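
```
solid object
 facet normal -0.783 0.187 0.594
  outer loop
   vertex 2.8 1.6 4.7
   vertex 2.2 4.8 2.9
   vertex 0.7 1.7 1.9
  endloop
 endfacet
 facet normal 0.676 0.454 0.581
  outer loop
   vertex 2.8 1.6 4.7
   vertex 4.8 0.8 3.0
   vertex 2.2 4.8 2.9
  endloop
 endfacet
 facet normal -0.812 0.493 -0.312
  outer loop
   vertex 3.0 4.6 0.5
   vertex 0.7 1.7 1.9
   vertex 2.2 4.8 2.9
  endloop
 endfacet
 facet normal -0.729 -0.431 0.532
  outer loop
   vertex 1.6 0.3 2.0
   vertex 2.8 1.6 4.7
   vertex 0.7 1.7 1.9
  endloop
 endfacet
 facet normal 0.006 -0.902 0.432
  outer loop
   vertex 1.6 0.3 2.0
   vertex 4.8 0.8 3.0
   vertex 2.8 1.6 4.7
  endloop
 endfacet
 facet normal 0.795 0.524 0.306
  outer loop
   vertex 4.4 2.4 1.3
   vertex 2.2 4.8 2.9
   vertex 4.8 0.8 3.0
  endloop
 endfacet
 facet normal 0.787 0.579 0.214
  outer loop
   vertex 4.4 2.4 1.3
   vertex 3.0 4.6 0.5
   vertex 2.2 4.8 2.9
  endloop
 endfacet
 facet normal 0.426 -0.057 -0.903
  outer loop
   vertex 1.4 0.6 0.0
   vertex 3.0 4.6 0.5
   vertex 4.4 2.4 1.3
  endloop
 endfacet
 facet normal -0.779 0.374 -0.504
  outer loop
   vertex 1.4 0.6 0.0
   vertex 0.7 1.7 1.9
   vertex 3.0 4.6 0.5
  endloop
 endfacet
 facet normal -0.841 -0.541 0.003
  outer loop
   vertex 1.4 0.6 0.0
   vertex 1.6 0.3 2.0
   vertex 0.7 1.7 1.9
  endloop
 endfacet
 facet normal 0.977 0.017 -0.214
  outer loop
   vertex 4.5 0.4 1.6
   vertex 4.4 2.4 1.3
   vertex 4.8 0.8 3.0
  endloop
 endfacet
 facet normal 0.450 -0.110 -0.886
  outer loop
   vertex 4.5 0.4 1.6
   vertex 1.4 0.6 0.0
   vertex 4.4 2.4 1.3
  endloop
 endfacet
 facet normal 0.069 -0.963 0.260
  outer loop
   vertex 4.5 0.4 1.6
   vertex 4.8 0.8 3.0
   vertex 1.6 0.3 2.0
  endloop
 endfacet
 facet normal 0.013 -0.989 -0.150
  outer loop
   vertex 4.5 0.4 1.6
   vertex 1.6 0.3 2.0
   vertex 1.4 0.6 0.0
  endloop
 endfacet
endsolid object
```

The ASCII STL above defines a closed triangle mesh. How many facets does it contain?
14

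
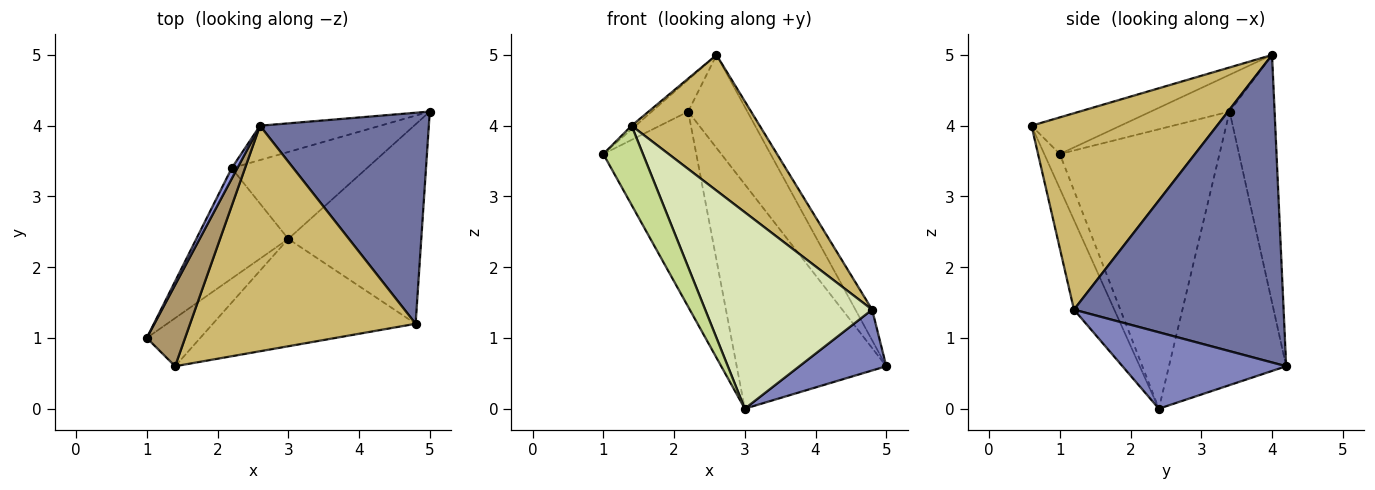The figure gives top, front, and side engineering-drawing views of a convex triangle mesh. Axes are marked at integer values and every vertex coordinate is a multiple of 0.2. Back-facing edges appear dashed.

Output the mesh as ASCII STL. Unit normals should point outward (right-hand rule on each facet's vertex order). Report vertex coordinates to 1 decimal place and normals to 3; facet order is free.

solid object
 facet normal 0.874 0.070 0.480
  outer loop
   vertex 4.8 1.2 1.4
   vertex 5.0 4.2 0.6
   vertex 2.6 4.0 5.0
  endloop
 endfacet
 facet normal 0.482 -0.256 -0.838
  outer loop
   vertex 4.8 1.2 1.4
   vertex 3.0 2.4 0.0
   vertex 5.0 4.2 0.6
  endloop
 endfacet
 facet normal -0.899 0.415 0.138
  outer loop
   vertex 2.2 3.4 4.2
   vertex 1.0 1.0 3.6
   vertex 2.6 4.0 5.0
  endloop
 endfacet
 facet normal -0.831 0.484 -0.274
  outer loop
   vertex 2.2 3.4 4.2
   vertex 3.0 2.4 0.0
   vertex 1.0 1.0 3.6
  endloop
 endfacet
 facet normal -0.581 0.763 -0.282
  outer loop
   vertex 2.2 3.4 4.2
   vertex 2.6 4.0 5.0
   vertex 5.0 4.2 0.6
  endloop
 endfacet
 facet normal -0.590 0.753 -0.292
  outer loop
   vertex 2.2 3.4 4.2
   vertex 5.0 4.2 0.6
   vertex 3.0 2.4 0.0
  endloop
 endfacet
 facet normal -0.318 -0.810 -0.492
  outer loop
   vertex 1.4 0.6 4.0
   vertex 1.0 1.0 3.6
   vertex 3.0 2.4 0.0
  endloop
 endfacet
 facet normal -0.207 -0.858 -0.469
  outer loop
   vertex 1.4 0.6 4.0
   vertex 3.0 2.4 0.0
   vertex 4.8 1.2 1.4
  endloop
 endfacet
 facet normal -0.691 0.031 0.722
  outer loop
   vertex 1.4 0.6 4.0
   vertex 2.6 4.0 5.0
   vertex 1.0 1.0 3.6
  endloop
 endfacet
 facet normal 0.598 -0.413 0.687
  outer loop
   vertex 1.4 0.6 4.0
   vertex 4.8 1.2 1.4
   vertex 2.6 4.0 5.0
  endloop
 endfacet
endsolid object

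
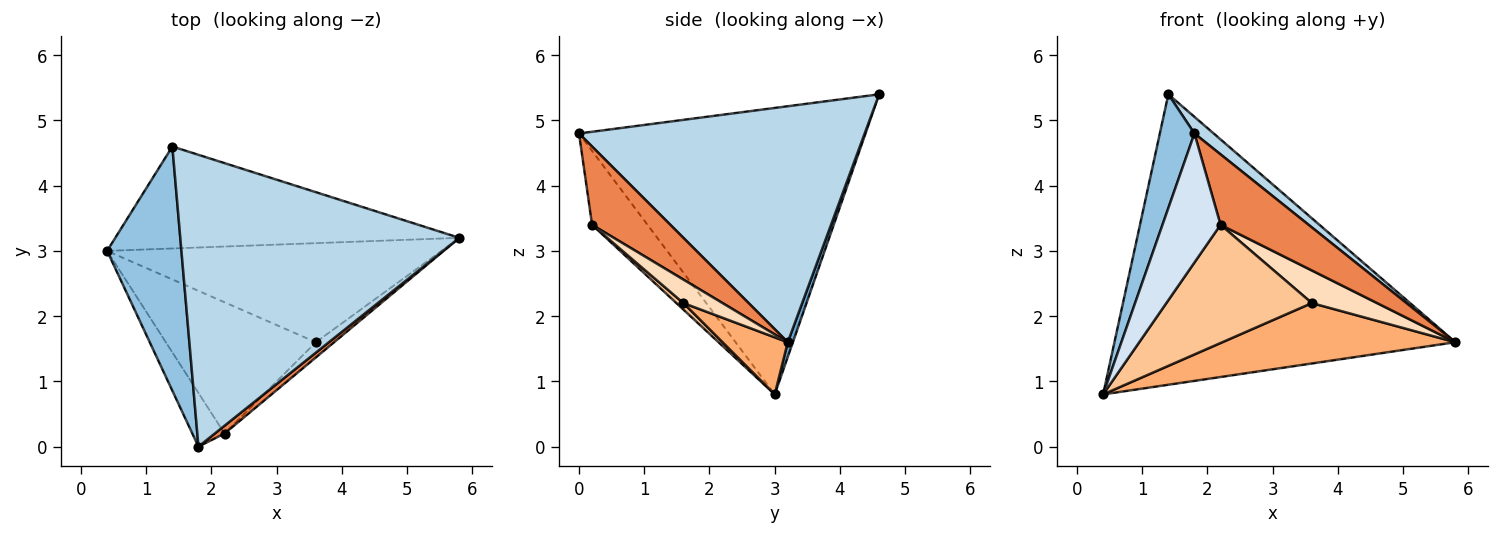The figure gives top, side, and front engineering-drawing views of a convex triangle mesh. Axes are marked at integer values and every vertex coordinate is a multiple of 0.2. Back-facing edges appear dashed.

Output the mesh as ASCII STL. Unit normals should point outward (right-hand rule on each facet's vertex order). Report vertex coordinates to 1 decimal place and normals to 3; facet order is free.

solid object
 facet normal 0.014 0.943 -0.331
  outer loop
   vertex 1.4 4.6 5.4
   vertex 5.8 3.2 1.6
   vertex 0.4 3.0 0.8
  endloop
 endfacet
 facet normal -0.961 -0.116 0.249
  outer loop
   vertex 1.4 4.6 5.4
   vertex 0.4 3.0 0.8
   vertex 1.8 0.0 4.8
  endloop
 endfacet
 facet normal 0.645 -0.043 0.763
  outer loop
   vertex 1.4 4.6 5.4
   vertex 1.8 0.0 4.8
   vertex 5.8 3.2 1.6
  endloop
 endfacet
 facet normal -0.661 -0.693 -0.288
  outer loop
   vertex 2.2 0.2 3.4
   vertex 1.8 0.0 4.8
   vertex 0.4 3.0 0.8
  endloop
 endfacet
 facet normal 0.662 -0.745 0.083
  outer loop
   vertex 2.2 0.2 3.4
   vertex 5.8 3.2 1.6
   vertex 1.8 0.0 4.8
  endloop
 endfacet
 facet normal 0.144 -0.515 -0.845
  outer loop
   vertex 3.6 1.6 2.2
   vertex 0.4 3.0 0.8
   vertex 5.8 3.2 1.6
  endloop
 endfacet
 facet normal 0.032 -0.669 -0.743
  outer loop
   vertex 3.6 1.6 2.2
   vertex 2.2 0.2 3.4
   vertex 0.4 3.0 0.8
  endloop
 endfacet
 facet normal 0.478 -0.796 -0.372
  outer loop
   vertex 3.6 1.6 2.2
   vertex 5.8 3.2 1.6
   vertex 2.2 0.2 3.4
  endloop
 endfacet
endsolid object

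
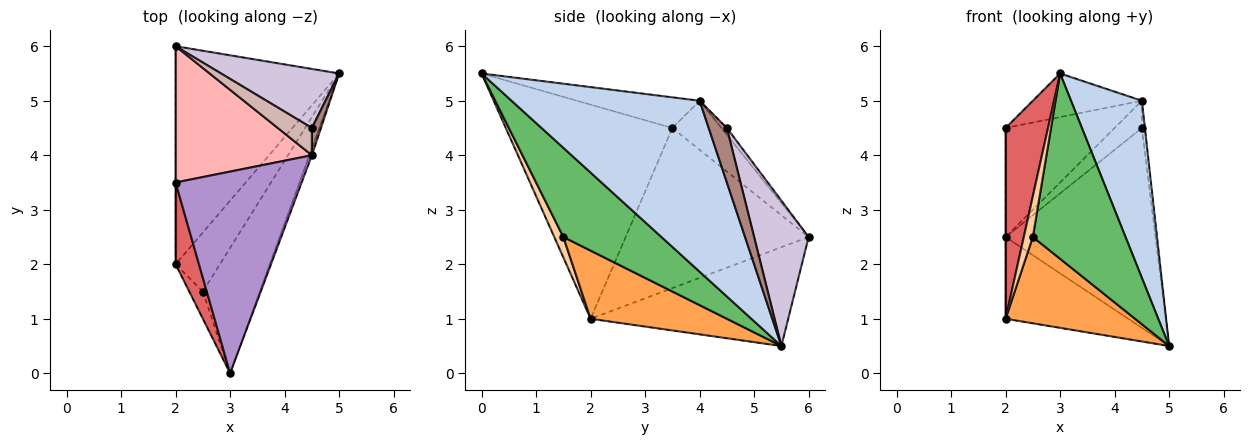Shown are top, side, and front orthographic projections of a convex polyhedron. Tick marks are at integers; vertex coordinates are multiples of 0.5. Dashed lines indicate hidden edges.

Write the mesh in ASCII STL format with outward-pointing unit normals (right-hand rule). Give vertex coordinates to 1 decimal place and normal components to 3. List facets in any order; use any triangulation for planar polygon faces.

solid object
 facet normal -0.492 0.306 -0.815
  outer loop
   vertex 2.0 6.0 2.5
   vertex 5.0 5.5 0.5
   vertex 2.0 2.0 1.0
  endloop
 endfacet
 facet normal 0.936 -0.353 -0.014
  outer loop
   vertex 4.5 4.0 5.0
   vertex 3.0 0.0 5.5
   vertex 5.0 5.5 0.5
  endloop
 endfacet
 facet normal 0.656 -0.623 -0.426
  outer loop
   vertex 2.5 1.5 2.5
   vertex 2.0 2.0 1.0
   vertex 5.0 5.5 0.5
  endloop
 endfacet
 facet normal 0.640 -0.640 -0.426
  outer loop
   vertex 2.5 1.5 2.5
   vertex 3.0 0.0 5.5
   vertex 2.0 2.0 1.0
  endloop
 endfacet
 facet normal 0.659 -0.623 -0.421
  outer loop
   vertex 2.5 1.5 2.5
   vertex 5.0 5.5 0.5
   vertex 3.0 0.0 5.5
  endloop
 endfacet
 facet normal -1.000 0.000 0.000
  outer loop
   vertex 2.0 3.5 4.5
   vertex 2.0 6.0 2.5
   vertex 2.0 2.0 1.0
  endloop
 endfacet
 facet normal -0.964 -0.245 0.105
  outer loop
   vertex 2.0 3.5 4.5
   vertex 2.0 2.0 1.0
   vertex 3.0 0.0 5.5
  endloop
 endfacet
 facet normal -0.271 0.601 0.752
  outer loop
   vertex 2.0 3.5 4.5
   vertex 4.5 4.0 5.0
   vertex 2.0 6.0 2.5
  endloop
 endfacet
 facet normal -0.231 0.206 0.951
  outer loop
   vertex 2.0 3.5 4.5
   vertex 3.0 0.0 5.5
   vertex 4.5 4.0 5.0
  endloop
 endfacet
 facet normal 0.329 0.906 0.268
  outer loop
   vertex 4.5 4.5 4.5
   vertex 5.0 5.5 0.5
   vertex 2.0 6.0 2.5
  endloop
 endfacet
 facet normal 0.973 0.162 0.162
  outer loop
   vertex 4.5 4.5 4.5
   vertex 4.5 4.0 5.0
   vertex 5.0 5.5 0.5
  endloop
 endfacet
 facet normal -0.140 0.700 0.700
  outer loop
   vertex 4.5 4.5 4.5
   vertex 2.0 6.0 2.5
   vertex 4.5 4.0 5.0
  endloop
 endfacet
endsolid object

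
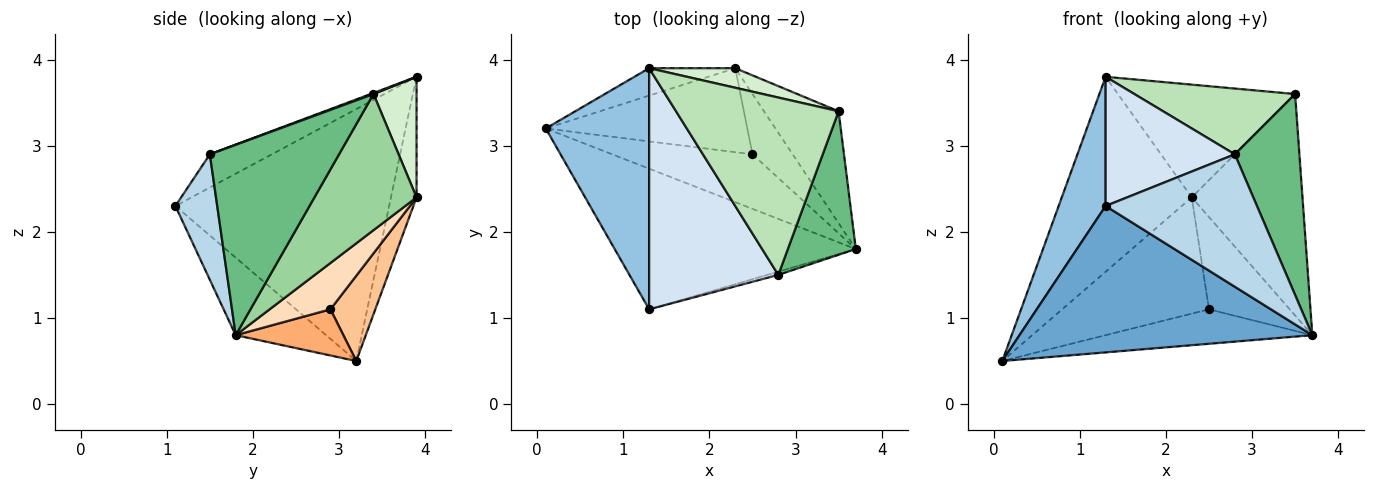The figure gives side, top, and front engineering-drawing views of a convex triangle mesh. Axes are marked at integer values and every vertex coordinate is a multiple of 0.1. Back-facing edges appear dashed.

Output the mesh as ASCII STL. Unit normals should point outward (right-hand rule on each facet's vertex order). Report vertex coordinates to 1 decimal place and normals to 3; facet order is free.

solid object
 facet normal -0.217 -0.704 -0.676
  outer loop
   vertex 1.3 1.1 2.3
   vertex 0.1 3.2 0.5
   vertex 3.7 1.8 0.8
  endloop
 endfacet
 facet normal -0.907 -0.199 0.372
  outer loop
   vertex 1.3 3.9 3.8
   vertex 0.1 3.2 0.5
   vertex 1.3 1.1 2.3
  endloop
 endfacet
 facet normal 0.266 -0.964 -0.024
  outer loop
   vertex 2.8 1.5 2.9
   vertex 1.3 1.1 2.3
   vertex 3.7 1.8 0.8
  endloop
 endfacet
 facet normal -0.221 -0.461 0.860
  outer loop
   vertex 2.8 1.5 2.9
   vertex 1.3 3.9 3.8
   vertex 1.3 1.1 2.3
  endloop
 endfacet
 facet normal -0.191 0.972 -0.137
  outer loop
   vertex 2.3 3.9 2.4
   vertex 0.1 3.2 0.5
   vertex 1.3 3.9 3.8
  endloop
 endfacet
 facet normal 0.268 0.514 -0.815
  outer loop
   vertex 2.5 2.9 1.1
   vertex 3.7 1.8 0.8
   vertex 0.1 3.2 0.5
  endloop
 endfacet
 facet normal 0.240 0.787 -0.568
  outer loop
   vertex 2.5 2.9 1.1
   vertex 0.1 3.2 0.5
   vertex 2.3 3.9 2.4
  endloop
 endfacet
 facet normal 0.533 0.708 -0.463
  outer loop
   vertex 2.5 2.9 1.1
   vertex 2.3 3.9 2.4
   vertex 3.7 1.8 0.8
  endloop
 endfacet
 facet normal 0.852 -0.426 0.304
  outer loop
   vertex 3.5 3.4 3.6
   vertex 2.8 1.5 2.9
   vertex 3.7 1.8 0.8
  endloop
 endfacet
 facet normal 0.635 0.689 -0.348
  outer loop
   vertex 3.5 3.4 3.6
   vertex 3.7 1.8 0.8
   vertex 2.3 3.9 2.4
  endloop
 endfacet
 facet normal 0.006 -0.348 0.938
  outer loop
   vertex 3.5 3.4 3.6
   vertex 1.3 3.9 3.8
   vertex 2.8 1.5 2.9
  endloop
 endfacet
 facet normal 0.233 0.958 0.166
  outer loop
   vertex 3.5 3.4 3.6
   vertex 2.3 3.9 2.4
   vertex 1.3 3.9 3.8
  endloop
 endfacet
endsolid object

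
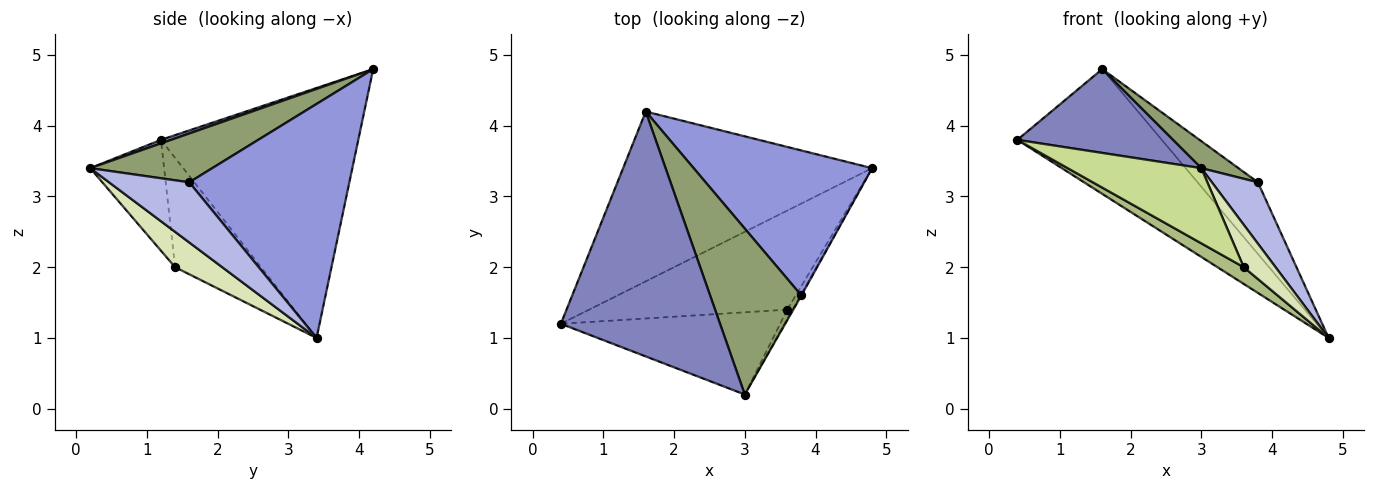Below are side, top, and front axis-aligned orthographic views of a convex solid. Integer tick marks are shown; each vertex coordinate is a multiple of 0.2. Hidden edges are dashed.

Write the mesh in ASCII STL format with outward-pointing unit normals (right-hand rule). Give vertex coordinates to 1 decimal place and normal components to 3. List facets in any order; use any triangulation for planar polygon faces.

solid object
 facet normal -0.629 0.460 -0.627
  outer loop
   vertex 1.6 4.2 4.8
   vertex 4.8 3.4 1.0
   vertex 0.4 1.2 3.8
  endloop
 endfacet
 facet normal 0.021 -0.324 0.946
  outer loop
   vertex 3.0 0.2 3.4
   vertex 1.6 4.2 4.8
   vertex 0.4 1.2 3.8
  endloop
 endfacet
 facet normal 0.762 0.287 0.581
  outer loop
   vertex 3.8 1.6 3.2
   vertex 4.8 3.4 1.0
   vertex 1.6 4.2 4.8
  endloop
 endfacet
 facet normal 0.867 -0.497 -0.013
  outer loop
   vertex 3.8 1.6 3.2
   vertex 3.0 0.2 3.4
   vertex 4.8 3.4 1.0
  endloop
 endfacet
 facet normal 0.467 -0.142 0.873
  outer loop
   vertex 3.8 1.6 3.2
   vertex 1.6 4.2 4.8
   vertex 3.0 0.2 3.4
  endloop
 endfacet
 facet normal -0.478 -0.146 -0.866
  outer loop
   vertex 3.6 1.4 2.0
   vertex 0.4 1.2 3.8
   vertex 4.8 3.4 1.0
  endloop
 endfacet
 facet normal -0.350 -0.632 -0.692
  outer loop
   vertex 3.6 1.4 2.0
   vertex 3.0 0.2 3.4
   vertex 0.4 1.2 3.8
  endloop
 endfacet
 facet normal 0.823 -0.555 -0.123
  outer loop
   vertex 3.6 1.4 2.0
   vertex 4.8 3.4 1.0
   vertex 3.0 0.2 3.4
  endloop
 endfacet
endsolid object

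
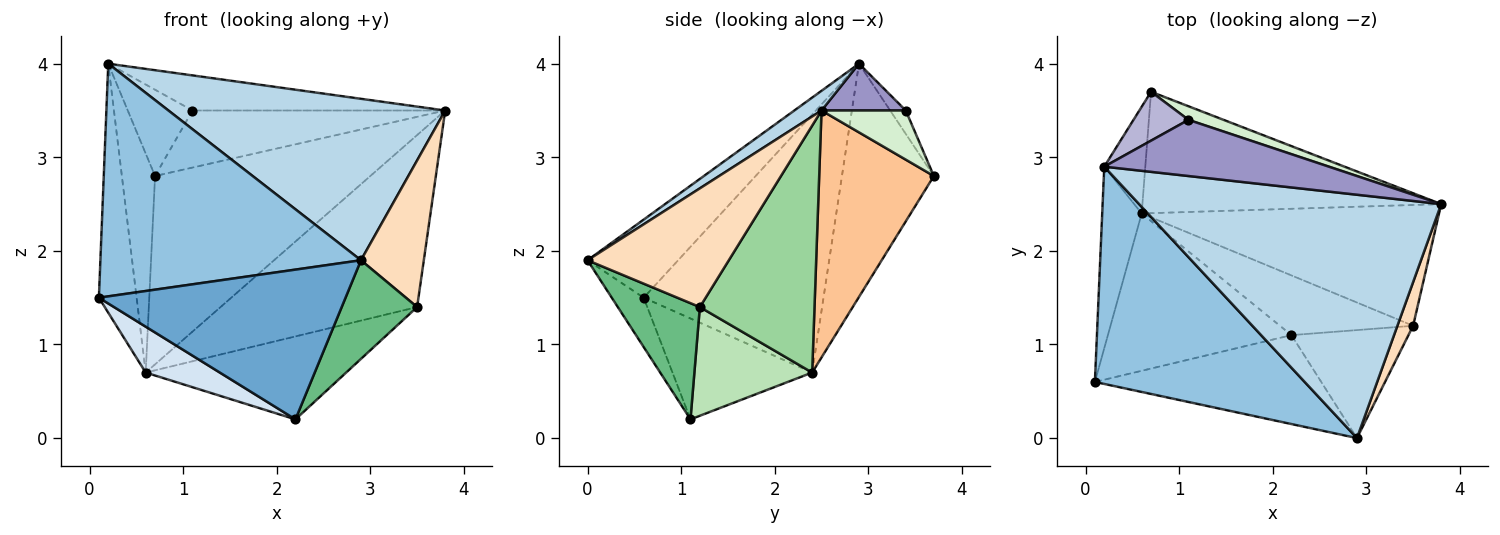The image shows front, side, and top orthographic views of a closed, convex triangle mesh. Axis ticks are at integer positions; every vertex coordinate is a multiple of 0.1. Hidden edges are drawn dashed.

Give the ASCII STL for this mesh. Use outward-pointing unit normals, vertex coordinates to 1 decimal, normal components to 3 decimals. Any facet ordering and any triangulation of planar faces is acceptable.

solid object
 facet normal -0.111 -0.855 -0.507
  outer loop
   vertex 2.9 0.0 1.9
   vertex 0.1 0.6 1.5
   vertex 2.2 1.1 0.2
  endloop
 endfacet
 facet normal -0.246 -0.708 0.662
  outer loop
   vertex 0.2 2.9 4.0
   vertex 0.1 0.6 1.5
   vertex 2.9 0.0 1.9
  endloop
 endfacet
 facet normal 0.054 -0.552 0.832
  outer loop
   vertex 0.2 2.9 4.0
   vertex 2.9 0.0 1.9
   vertex 3.8 2.5 3.5
  endloop
 endfacet
 facet normal -0.467 -0.248 -0.849
  outer loop
   vertex 0.6 2.4 0.7
   vertex 2.2 1.1 0.2
   vertex 0.1 0.6 1.5
  endloop
 endfacet
 facet normal -0.968 0.203 -0.148
  outer loop
   vertex 0.6 2.4 0.7
   vertex 0.1 0.6 1.5
   vertex 0.2 2.9 4.0
  endloop
 endfacet
 facet normal -0.928 0.335 -0.163
  outer loop
   vertex 0.6 2.4 0.7
   vertex 0.2 2.9 4.0
   vertex 0.7 3.7 2.8
  endloop
 endfacet
 facet normal 0.409 0.767 -0.494
  outer loop
   vertex 0.6 2.4 0.7
   vertex 0.7 3.7 2.8
   vertex 3.8 2.5 3.5
  endloop
 endfacet
 facet normal 0.907 -0.403 0.120
  outer loop
   vertex 3.5 1.2 1.4
   vertex 3.8 2.5 3.5
   vertex 2.9 0.0 1.9
  endloop
 endfacet
 facet normal 0.591 -0.544 -0.595
  outer loop
   vertex 3.5 1.2 1.4
   vertex 2.9 0.0 1.9
   vertex 2.2 1.1 0.2
  endloop
 endfacet
 facet normal 0.431 0.738 -0.519
  outer loop
   vertex 3.5 1.2 1.4
   vertex 0.6 2.4 0.7
   vertex 3.8 2.5 3.5
  endloop
 endfacet
 facet normal 0.430 0.733 -0.527
  outer loop
   vertex 3.5 1.2 1.4
   vertex 2.2 1.1 0.2
   vertex 0.6 2.4 0.7
  endloop
 endfacet
 facet normal 0.308 0.925 0.220
  outer loop
   vertex 1.1 3.4 3.5
   vertex 3.8 2.5 3.5
   vertex 0.7 3.7 2.8
  endloop
 endfacet
 facet normal 0.174 0.522 0.835
  outer loop
   vertex 1.1 3.4 3.5
   vertex 0.2 2.9 4.0
   vertex 3.8 2.5 3.5
  endloop
 endfacet
 facet normal -0.205 0.852 0.482
  outer loop
   vertex 1.1 3.4 3.5
   vertex 0.7 3.7 2.8
   vertex 0.2 2.9 4.0
  endloop
 endfacet
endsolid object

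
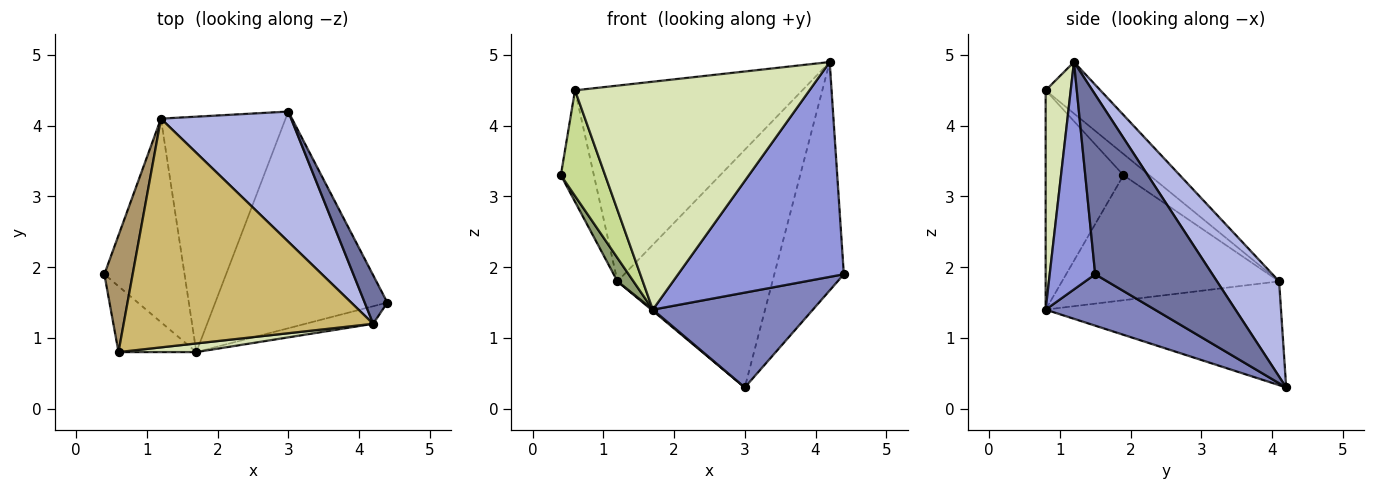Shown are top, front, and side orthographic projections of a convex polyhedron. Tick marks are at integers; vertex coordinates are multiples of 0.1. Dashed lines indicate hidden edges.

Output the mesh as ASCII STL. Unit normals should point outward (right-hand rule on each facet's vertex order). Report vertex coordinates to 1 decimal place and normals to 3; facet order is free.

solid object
 facet normal 0.855 0.507 0.108
  outer loop
   vertex 4.2 1.2 4.9
   vertex 4.4 1.5 1.9
   vertex 3.0 4.2 0.3
  endloop
 endfacet
 facet normal 0.264 -0.387 -0.884
  outer loop
   vertex 1.7 0.8 1.4
   vertex 3.0 4.2 0.3
   vertex 4.4 1.5 1.9
  endloop
 endfacet
 facet normal 0.264 -0.961 -0.079
  outer loop
   vertex 1.7 0.8 1.4
   vertex 4.4 1.5 1.9
   vertex 4.2 1.2 4.9
  endloop
 endfacet
 facet normal 0.332 0.827 0.453
  outer loop
   vertex 1.2 4.1 1.8
   vertex 4.2 1.2 4.9
   vertex 3.0 4.2 0.3
  endloop
 endfacet
 facet normal -0.840 -0.062 -0.539
  outer loop
   vertex 1.2 4.1 1.8
   vertex 1.7 0.8 1.4
   vertex 0.4 1.9 3.3
  endloop
 endfacet
 facet normal -0.640 -0.004 -0.768
  outer loop
   vertex 1.2 4.1 1.8
   vertex 3.0 4.2 0.3
   vertex 1.7 0.8 1.4
  endloop
 endfacet
 facet normal -0.831 -0.473 -0.295
  outer loop
   vertex 0.6 0.8 4.5
   vertex 0.4 1.9 3.3
   vertex 1.7 0.8 1.4
  endloop
 endfacet
 facet normal 0.106 -0.994 0.038
  outer loop
   vertex 0.6 0.8 4.5
   vertex 1.7 0.8 1.4
   vertex 4.2 1.2 4.9
  endloop
 endfacet
 facet normal -0.477 0.607 0.636
  outer loop
   vertex 0.6 0.8 4.5
   vertex 1.2 4.1 1.8
   vertex 0.4 1.9 3.3
  endloop
 endfacet
 facet normal -0.155 0.642 0.751
  outer loop
   vertex 0.6 0.8 4.5
   vertex 4.2 1.2 4.9
   vertex 1.2 4.1 1.8
  endloop
 endfacet
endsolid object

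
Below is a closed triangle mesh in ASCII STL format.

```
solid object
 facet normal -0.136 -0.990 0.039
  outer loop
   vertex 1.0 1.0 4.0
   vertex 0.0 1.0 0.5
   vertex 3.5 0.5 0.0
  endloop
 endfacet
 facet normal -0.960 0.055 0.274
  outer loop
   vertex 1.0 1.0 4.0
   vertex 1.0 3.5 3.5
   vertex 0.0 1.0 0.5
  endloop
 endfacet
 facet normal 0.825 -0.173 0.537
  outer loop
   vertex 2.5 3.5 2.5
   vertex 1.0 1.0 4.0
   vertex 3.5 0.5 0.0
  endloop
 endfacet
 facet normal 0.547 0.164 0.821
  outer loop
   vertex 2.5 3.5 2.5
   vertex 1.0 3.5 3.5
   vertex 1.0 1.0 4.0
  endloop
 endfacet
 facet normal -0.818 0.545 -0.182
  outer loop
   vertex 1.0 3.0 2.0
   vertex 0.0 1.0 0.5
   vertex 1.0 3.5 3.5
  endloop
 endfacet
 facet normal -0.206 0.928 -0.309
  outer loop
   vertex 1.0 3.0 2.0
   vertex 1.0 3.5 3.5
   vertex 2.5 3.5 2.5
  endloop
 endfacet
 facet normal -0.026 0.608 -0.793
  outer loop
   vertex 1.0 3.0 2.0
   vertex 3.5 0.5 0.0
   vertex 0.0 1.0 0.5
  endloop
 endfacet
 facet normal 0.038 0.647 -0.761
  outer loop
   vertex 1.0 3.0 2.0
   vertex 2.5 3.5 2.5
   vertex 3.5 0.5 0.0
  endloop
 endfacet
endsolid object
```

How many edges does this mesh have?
12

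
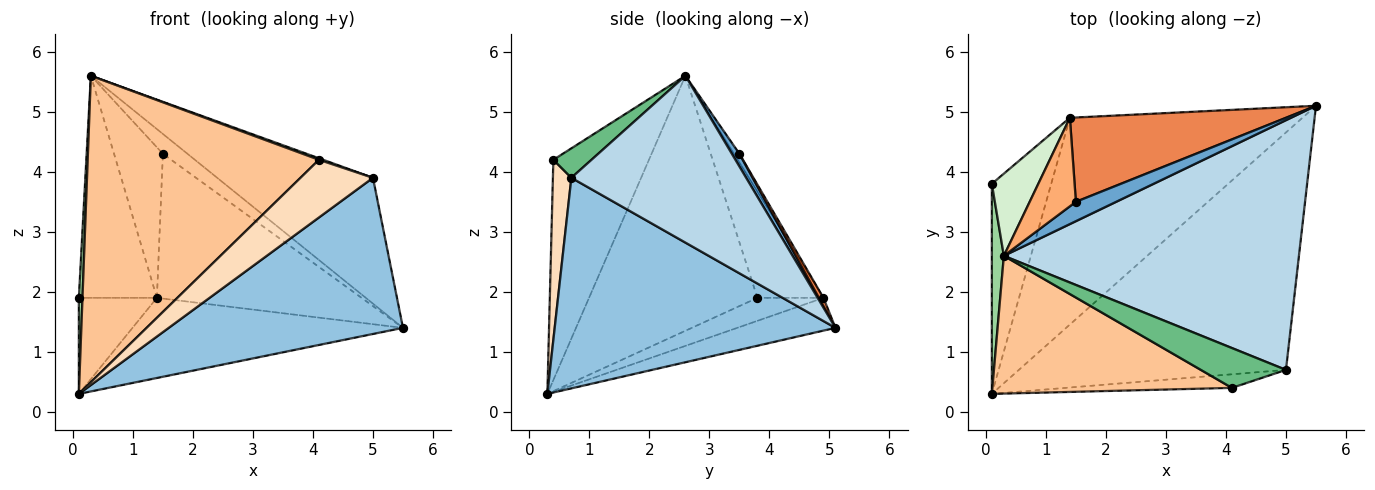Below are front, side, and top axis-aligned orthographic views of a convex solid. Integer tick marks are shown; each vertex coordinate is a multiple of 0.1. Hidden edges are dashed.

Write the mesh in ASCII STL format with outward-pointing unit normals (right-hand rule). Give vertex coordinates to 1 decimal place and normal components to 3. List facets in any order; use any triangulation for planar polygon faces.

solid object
 facet normal 0.215 0.699 0.682
  outer loop
   vertex 1.5 3.5 4.3
   vertex 0.3 2.6 5.6
   vertex 5.5 5.1 1.4
  endloop
 endfacet
 facet normal 0.550 -0.459 -0.698
  outer loop
   vertex 5.0 0.7 3.9
   vertex 0.1 0.3 0.3
   vertex 5.5 5.1 1.4
  endloop
 endfacet
 facet normal 0.451 0.402 0.797
  outer loop
   vertex 5.0 0.7 3.9
   vertex 5.5 5.1 1.4
   vertex 0.3 2.6 5.6
  endloop
 endfacet
 facet normal -0.130 0.358 -0.924
  outer loop
   vertex 1.4 4.9 1.9
   vertex 5.5 5.1 1.4
   vertex 0.1 0.3 0.3
  endloop
 endfacet
 facet normal 0.019 0.864 0.503
  outer loop
   vertex 1.4 4.9 1.9
   vertex 1.5 3.5 4.3
   vertex 5.5 5.1 1.4
  endloop
 endfacet
 facet normal -0.097 0.858 0.505
  outer loop
   vertex 1.4 4.9 1.9
   vertex 0.3 2.6 5.6
   vertex 1.5 3.5 4.3
  endloop
 endfacet
 facet normal -0.353 -0.853 0.384
  outer loop
   vertex 4.1 0.4 4.2
   vertex 0.3 2.6 5.6
   vertex 0.1 0.3 0.3
  endloop
 endfacet
 facet normal 0.241 -0.945 -0.223
  outer loop
   vertex 4.1 0.4 4.2
   vertex 0.1 0.3 0.3
   vertex 5.0 0.7 3.9
  endloop
 endfacet
 facet normal 0.327 -0.036 0.944
  outer loop
   vertex 4.1 0.4 4.2
   vertex 5.0 0.7 3.9
   vertex 0.3 2.6 5.6
  endloop
 endfacet
 facet normal -0.999 -0.021 0.047
  outer loop
   vertex 0.1 3.8 1.9
   vertex 0.1 0.3 0.3
   vertex 0.3 2.6 5.6
  endloop
 endfacet
 facet normal -0.332 0.392 -0.858
  outer loop
   vertex 0.1 3.8 1.9
   vertex 1.4 4.9 1.9
   vertex 0.1 0.3 0.3
  endloop
 endfacet
 facet normal -0.622 0.735 0.272
  outer loop
   vertex 0.1 3.8 1.9
   vertex 0.3 2.6 5.6
   vertex 1.4 4.9 1.9
  endloop
 endfacet
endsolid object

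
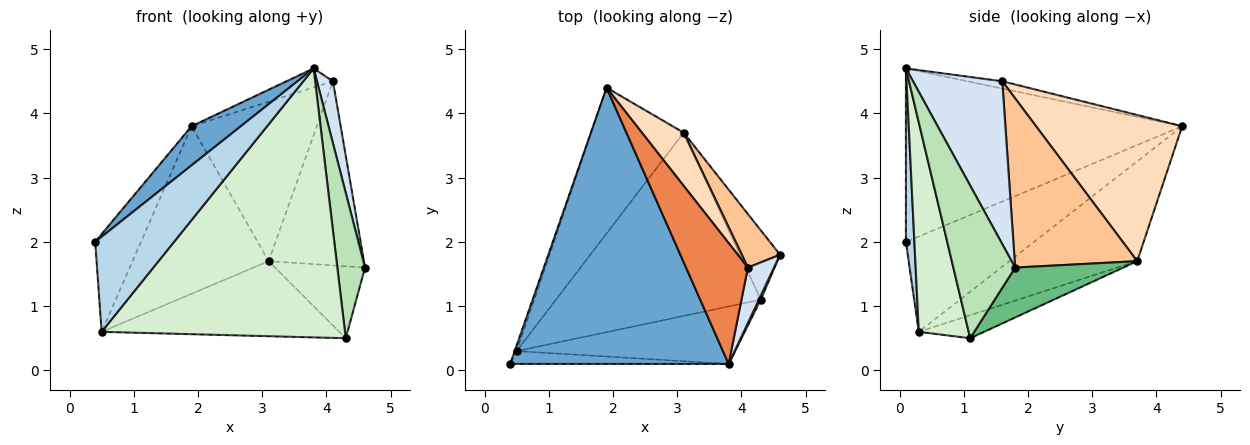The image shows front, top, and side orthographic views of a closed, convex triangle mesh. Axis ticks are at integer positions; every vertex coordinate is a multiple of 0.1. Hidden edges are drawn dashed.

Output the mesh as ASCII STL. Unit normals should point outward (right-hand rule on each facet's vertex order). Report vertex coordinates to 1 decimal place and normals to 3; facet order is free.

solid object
 facet normal -0.618 -0.110 0.778
  outer loop
   vertex 3.8 0.1 4.7
   vertex 1.9 4.4 3.8
   vertex 0.4 0.1 2.0
  endloop
 endfacet
 facet normal -0.942 0.336 -0.019
  outer loop
   vertex 0.5 0.3 0.6
   vertex 0.4 0.1 2.0
   vertex 1.9 4.4 3.8
  endloop
 endfacet
 facet normal 0.106 -0.985 -0.133
  outer loop
   vertex 0.5 0.3 0.6
   vertex 3.8 0.1 4.7
   vertex 0.4 0.1 2.0
  endloop
 endfacet
 facet normal 0.972 -0.174 0.156
  outer loop
   vertex 4.1 1.6 4.5
   vertex 3.8 0.1 4.7
   vertex 4.6 1.8 1.6
  endloop
 endfacet
 facet normal -0.116 0.154 0.981
  outer loop
   vertex 4.1 1.6 4.5
   vertex 1.9 4.4 3.8
   vertex 3.8 0.1 4.7
  endloop
 endfacet
 facet normal -0.578 0.615 -0.536
  outer loop
   vertex 3.1 3.7 1.7
   vertex 0.5 0.3 0.6
   vertex 1.9 4.4 3.8
  endloop
 endfacet
 facet normal 0.777 0.604 0.176
  outer loop
   vertex 3.1 3.7 1.7
   vertex 4.1 1.6 4.5
   vertex 4.6 1.8 1.6
  endloop
 endfacet
 facet normal 0.742 0.636 0.212
  outer loop
   vertex 3.1 3.7 1.7
   vertex 1.9 4.4 3.8
   vertex 4.1 1.6 4.5
  endloop
 endfacet
 facet normal 0.654 0.544 -0.525
  outer loop
   vertex 4.3 1.1 0.5
   vertex 3.1 3.7 1.7
   vertex 4.6 1.8 1.6
  endloop
 endfacet
 facet normal -0.104 0.377 -0.920
  outer loop
   vertex 4.3 1.1 0.5
   vertex 0.5 0.3 0.6
   vertex 3.1 3.7 1.7
  endloop
 endfacet
 facet normal 0.913 -0.409 0.011
  outer loop
   vertex 4.3 1.1 0.5
   vertex 4.6 1.8 1.6
   vertex 3.8 0.1 4.7
  endloop
 endfacet
 facet normal 0.196 -0.959 -0.205
  outer loop
   vertex 4.3 1.1 0.5
   vertex 3.8 0.1 4.7
   vertex 0.5 0.3 0.6
  endloop
 endfacet
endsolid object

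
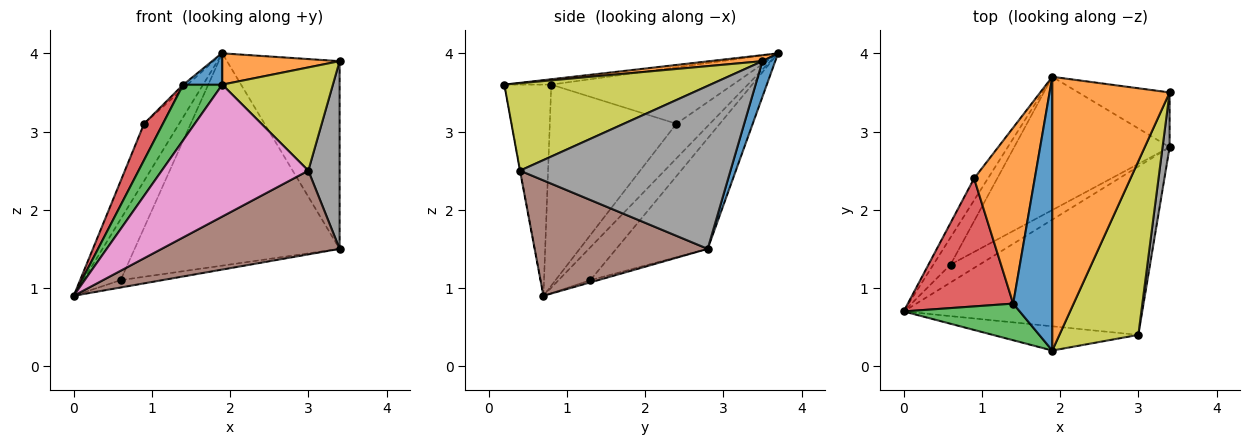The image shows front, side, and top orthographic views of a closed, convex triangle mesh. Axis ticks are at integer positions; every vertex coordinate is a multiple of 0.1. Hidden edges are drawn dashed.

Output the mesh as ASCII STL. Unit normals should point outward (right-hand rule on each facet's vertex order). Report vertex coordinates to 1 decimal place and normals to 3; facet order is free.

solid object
 facet normal 0.109 0.954 -0.278
  outer loop
   vertex 3.4 3.5 3.9
   vertex 3.4 2.8 1.5
   vertex 1.9 3.7 4.0
  endloop
 endfacet
 facet normal 0.051 -0.113 0.992
  outer loop
   vertex 3.4 3.5 3.9
   vertex 1.9 3.7 4.0
   vertex 1.9 0.2 3.6
  endloop
 endfacet
 facet normal -0.071 0.379 -0.923
  outer loop
   vertex 0.6 1.3 1.1
   vertex 3.4 2.8 1.5
   vertex 0.0 0.7 0.9
  endloop
 endfacet
 facet normal -0.614 0.721 -0.322
  outer loop
   vertex 0.6 1.3 1.1
   vertex 0.0 0.7 0.9
   vertex 1.9 3.7 4.0
  endloop
 endfacet
 facet normal -0.353 0.792 -0.497
  outer loop
   vertex 0.6 1.3 1.1
   vertex 1.9 3.7 4.0
   vertex 3.4 2.8 1.5
  endloop
 endfacet
 facet normal 0.397 -0.409 -0.822
  outer loop
   vertex 3.0 0.4 2.5
   vertex 0.0 0.7 0.9
   vertex 3.4 2.8 1.5
  endloop
 endfacet
 facet normal -0.002 -0.984 -0.181
  outer loop
   vertex 3.0 0.4 2.5
   vertex 1.9 0.2 3.6
   vertex 0.0 0.7 0.9
  endloop
 endfacet
 facet normal 0.988 -0.147 0.043
  outer loop
   vertex 3.0 0.4 2.5
   vertex 3.4 2.8 1.5
   vertex 3.4 3.5 3.9
  endloop
 endfacet
 facet normal 0.690 -0.370 0.622
  outer loop
   vertex 3.0 0.4 2.5
   vertex 3.4 3.5 3.9
   vertex 1.9 0.2 3.6
  endloop
 endfacet
 facet normal -0.667 0.697 -0.266
  outer loop
   vertex 0.9 2.4 3.1
   vertex 1.9 3.7 4.0
   vertex 0.0 0.7 0.9
  endloop
 endfacet
 facet normal -0.135 -0.113 0.984
  outer loop
   vertex 1.4 0.8 3.6
   vertex 1.9 0.2 3.6
   vertex 1.9 3.7 4.0
  endloop
 endfacet
 facet normal -0.680 0.016 0.733
  outer loop
   vertex 1.4 0.8 3.6
   vertex 1.9 3.7 4.0
   vertex 0.9 2.4 3.1
  endloop
 endfacet
 facet normal -0.708 -0.590 0.389
  outer loop
   vertex 1.4 0.8 3.6
   vertex 0.0 0.7 0.9
   vertex 1.9 0.2 3.6
  endloop
 endfacet
 facet normal -0.878 -0.131 0.460
  outer loop
   vertex 1.4 0.8 3.6
   vertex 0.9 2.4 3.1
   vertex 0.0 0.7 0.9
  endloop
 endfacet
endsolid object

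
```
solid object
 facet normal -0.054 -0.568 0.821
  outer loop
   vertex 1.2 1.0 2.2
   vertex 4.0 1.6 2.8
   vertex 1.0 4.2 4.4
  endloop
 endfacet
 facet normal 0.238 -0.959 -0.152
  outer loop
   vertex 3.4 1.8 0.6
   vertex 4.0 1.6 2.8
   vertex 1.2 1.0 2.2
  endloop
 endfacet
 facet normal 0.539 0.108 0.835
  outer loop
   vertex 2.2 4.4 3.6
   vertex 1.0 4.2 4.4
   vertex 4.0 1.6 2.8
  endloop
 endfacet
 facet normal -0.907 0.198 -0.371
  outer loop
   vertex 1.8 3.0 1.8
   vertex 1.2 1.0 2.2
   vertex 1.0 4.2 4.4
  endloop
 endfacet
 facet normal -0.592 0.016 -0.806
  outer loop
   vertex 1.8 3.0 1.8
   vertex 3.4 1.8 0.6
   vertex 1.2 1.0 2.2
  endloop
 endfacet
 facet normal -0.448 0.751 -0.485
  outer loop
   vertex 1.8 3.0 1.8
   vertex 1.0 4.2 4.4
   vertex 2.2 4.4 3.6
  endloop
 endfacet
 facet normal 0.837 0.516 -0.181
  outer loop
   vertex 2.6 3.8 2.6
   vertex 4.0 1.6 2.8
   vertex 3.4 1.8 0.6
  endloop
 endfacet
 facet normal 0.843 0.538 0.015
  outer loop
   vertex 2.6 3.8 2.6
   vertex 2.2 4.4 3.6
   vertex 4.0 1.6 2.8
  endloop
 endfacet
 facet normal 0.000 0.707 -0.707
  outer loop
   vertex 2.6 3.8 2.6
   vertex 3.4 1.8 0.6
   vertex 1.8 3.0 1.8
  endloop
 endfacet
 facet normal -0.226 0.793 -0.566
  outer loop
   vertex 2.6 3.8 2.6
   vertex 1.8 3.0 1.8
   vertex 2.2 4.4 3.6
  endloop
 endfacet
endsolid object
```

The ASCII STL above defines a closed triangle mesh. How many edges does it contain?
15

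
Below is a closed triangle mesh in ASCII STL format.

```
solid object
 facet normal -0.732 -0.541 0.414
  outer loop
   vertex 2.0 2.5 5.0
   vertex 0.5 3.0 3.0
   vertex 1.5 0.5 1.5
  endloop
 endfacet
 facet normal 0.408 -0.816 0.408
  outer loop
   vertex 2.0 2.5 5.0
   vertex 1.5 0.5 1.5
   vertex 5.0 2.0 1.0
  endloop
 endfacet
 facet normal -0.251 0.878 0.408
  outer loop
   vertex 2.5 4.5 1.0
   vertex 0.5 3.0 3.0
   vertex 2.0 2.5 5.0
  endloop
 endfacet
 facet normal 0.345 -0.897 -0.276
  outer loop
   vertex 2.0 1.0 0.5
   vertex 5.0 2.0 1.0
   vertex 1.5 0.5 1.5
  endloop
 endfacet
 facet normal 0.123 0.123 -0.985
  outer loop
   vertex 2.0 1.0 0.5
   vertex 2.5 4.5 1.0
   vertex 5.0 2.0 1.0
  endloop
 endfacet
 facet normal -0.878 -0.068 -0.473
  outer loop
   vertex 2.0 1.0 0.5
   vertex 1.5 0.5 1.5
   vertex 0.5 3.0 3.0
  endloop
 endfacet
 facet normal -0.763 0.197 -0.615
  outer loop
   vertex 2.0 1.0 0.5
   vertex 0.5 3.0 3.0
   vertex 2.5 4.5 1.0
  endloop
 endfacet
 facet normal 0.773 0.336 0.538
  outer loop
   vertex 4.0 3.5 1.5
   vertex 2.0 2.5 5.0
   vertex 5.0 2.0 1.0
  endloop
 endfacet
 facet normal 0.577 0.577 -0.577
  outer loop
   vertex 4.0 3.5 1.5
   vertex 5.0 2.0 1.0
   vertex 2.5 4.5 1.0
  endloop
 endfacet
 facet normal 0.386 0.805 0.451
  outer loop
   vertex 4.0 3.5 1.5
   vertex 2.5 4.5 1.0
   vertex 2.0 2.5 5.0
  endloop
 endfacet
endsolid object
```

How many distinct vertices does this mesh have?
7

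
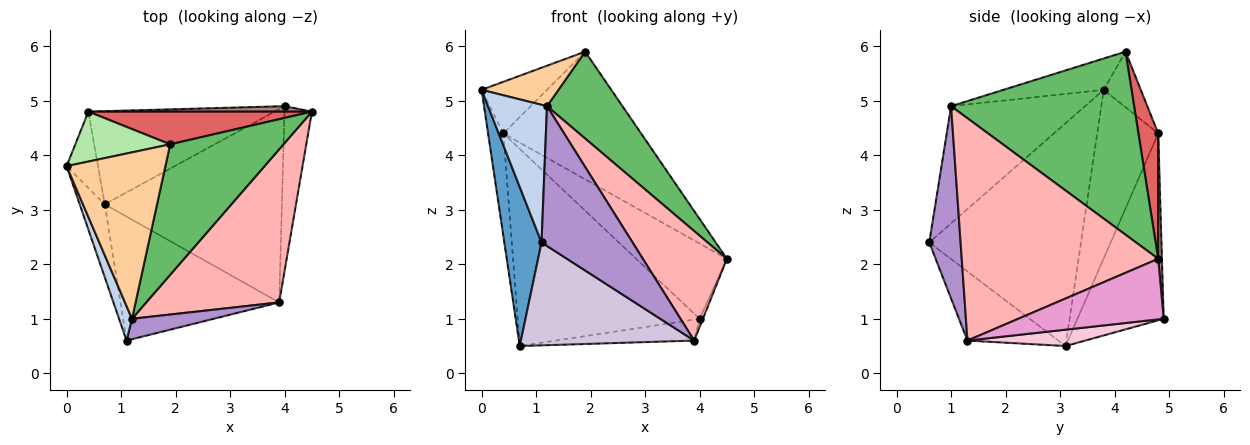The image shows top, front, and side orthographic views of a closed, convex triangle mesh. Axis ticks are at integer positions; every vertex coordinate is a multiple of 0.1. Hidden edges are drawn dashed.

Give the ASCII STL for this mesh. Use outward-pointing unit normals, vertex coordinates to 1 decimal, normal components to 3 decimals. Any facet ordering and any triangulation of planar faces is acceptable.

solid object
 facet normal -0.965 -0.237 -0.109
  outer loop
   vertex 0.7 3.1 0.5
   vertex 1.1 0.6 2.4
   vertex 0.0 3.8 5.2
  endloop
 endfacet
 facet normal -0.911 -0.401 0.101
  outer loop
   vertex 1.2 1.0 4.9
   vertex 0.0 3.8 5.2
   vertex 1.1 0.6 2.4
  endloop
 endfacet
 facet normal -0.954 0.240 -0.178
  outer loop
   vertex 0.4 4.8 4.4
   vertex 0.7 3.1 0.5
   vertex 0.0 3.8 5.2
  endloop
 endfacet
 facet normal -0.295 -0.226 0.929
  outer loop
   vertex 1.9 4.2 5.9
   vertex 0.0 3.8 5.2
   vertex 1.2 1.0 4.9
  endloop
 endfacet
 facet normal 0.802 -0.331 0.497
  outer loop
   vertex 1.9 4.2 5.9
   vertex 1.2 1.0 4.9
   vertex 4.5 4.8 2.1
  endloop
 endfacet
 facet normal -0.377 0.666 0.644
  outer loop
   vertex 1.9 4.2 5.9
   vertex 0.4 4.8 4.4
   vertex 0.0 3.8 5.2
  endloop
 endfacet
 facet normal 0.138 0.959 0.246
  outer loop
   vertex 1.9 4.2 5.9
   vertex 4.5 4.8 2.1
   vertex 0.4 4.8 4.4
  endloop
 endfacet
 facet normal 0.806 -0.345 0.482
  outer loop
   vertex 3.9 1.3 0.6
   vertex 4.5 4.8 2.1
   vertex 1.2 1.0 4.9
  endloop
 endfacet
 facet normal 0.322 -0.937 0.137
  outer loop
   vertex 3.9 1.3 0.6
   vertex 1.2 1.0 4.9
   vertex 1.1 0.6 2.4
  endloop
 endfacet
 facet normal -0.318 -0.605 -0.730
  outer loop
   vertex 3.9 1.3 0.6
   vertex 1.1 0.6 2.4
   vertex 0.7 3.1 0.5
  endloop
 endfacet
 facet normal 0.040 0.997 0.072
  outer loop
   vertex 4.0 4.9 1.0
   vertex 0.4 4.8 4.4
   vertex 4.5 4.8 2.1
  endloop
 endfacet
 facet normal -0.394 0.831 -0.393
  outer loop
   vertex 4.0 4.9 1.0
   vertex 0.7 3.1 0.5
   vertex 0.4 4.8 4.4
  endloop
 endfacet
 facet normal 0.911 0.020 -0.412
  outer loop
   vertex 4.0 4.9 1.0
   vertex 4.5 4.8 2.1
   vertex 3.9 1.3 0.6
  endloop
 endfacet
 facet normal 0.091 0.107 -0.990
  outer loop
   vertex 4.0 4.9 1.0
   vertex 3.9 1.3 0.6
   vertex 0.7 3.1 0.5
  endloop
 endfacet
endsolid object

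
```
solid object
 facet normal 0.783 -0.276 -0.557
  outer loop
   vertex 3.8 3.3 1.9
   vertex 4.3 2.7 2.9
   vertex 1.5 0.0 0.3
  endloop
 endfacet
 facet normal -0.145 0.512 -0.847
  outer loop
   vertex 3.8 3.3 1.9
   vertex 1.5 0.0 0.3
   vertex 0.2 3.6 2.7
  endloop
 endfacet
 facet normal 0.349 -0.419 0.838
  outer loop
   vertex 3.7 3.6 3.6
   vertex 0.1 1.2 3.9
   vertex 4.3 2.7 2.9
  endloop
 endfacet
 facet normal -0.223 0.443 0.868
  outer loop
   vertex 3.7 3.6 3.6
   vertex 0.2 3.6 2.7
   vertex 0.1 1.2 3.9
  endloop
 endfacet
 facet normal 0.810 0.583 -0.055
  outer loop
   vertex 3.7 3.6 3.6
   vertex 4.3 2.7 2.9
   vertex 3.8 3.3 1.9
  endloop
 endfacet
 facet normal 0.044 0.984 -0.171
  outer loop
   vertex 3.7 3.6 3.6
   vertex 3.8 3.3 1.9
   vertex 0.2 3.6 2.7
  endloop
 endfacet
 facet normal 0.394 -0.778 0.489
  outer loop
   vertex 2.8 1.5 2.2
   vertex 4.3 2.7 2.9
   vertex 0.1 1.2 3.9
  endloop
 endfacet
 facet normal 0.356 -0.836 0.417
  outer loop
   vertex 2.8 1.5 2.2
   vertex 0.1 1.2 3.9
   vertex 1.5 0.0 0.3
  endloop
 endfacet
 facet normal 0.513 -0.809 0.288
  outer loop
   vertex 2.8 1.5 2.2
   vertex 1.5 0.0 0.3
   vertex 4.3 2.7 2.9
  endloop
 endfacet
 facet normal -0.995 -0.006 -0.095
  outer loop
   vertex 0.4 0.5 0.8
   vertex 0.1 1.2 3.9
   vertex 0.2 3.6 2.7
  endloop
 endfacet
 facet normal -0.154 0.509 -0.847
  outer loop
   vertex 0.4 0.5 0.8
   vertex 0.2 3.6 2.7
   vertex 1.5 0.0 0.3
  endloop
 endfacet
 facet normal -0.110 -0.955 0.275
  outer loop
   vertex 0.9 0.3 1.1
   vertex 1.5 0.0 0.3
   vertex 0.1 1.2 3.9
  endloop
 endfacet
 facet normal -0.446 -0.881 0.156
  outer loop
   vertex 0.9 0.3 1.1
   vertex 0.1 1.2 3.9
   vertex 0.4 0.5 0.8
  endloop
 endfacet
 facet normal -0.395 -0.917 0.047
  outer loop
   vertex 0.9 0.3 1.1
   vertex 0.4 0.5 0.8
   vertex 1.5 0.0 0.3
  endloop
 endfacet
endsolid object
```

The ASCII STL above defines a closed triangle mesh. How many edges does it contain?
21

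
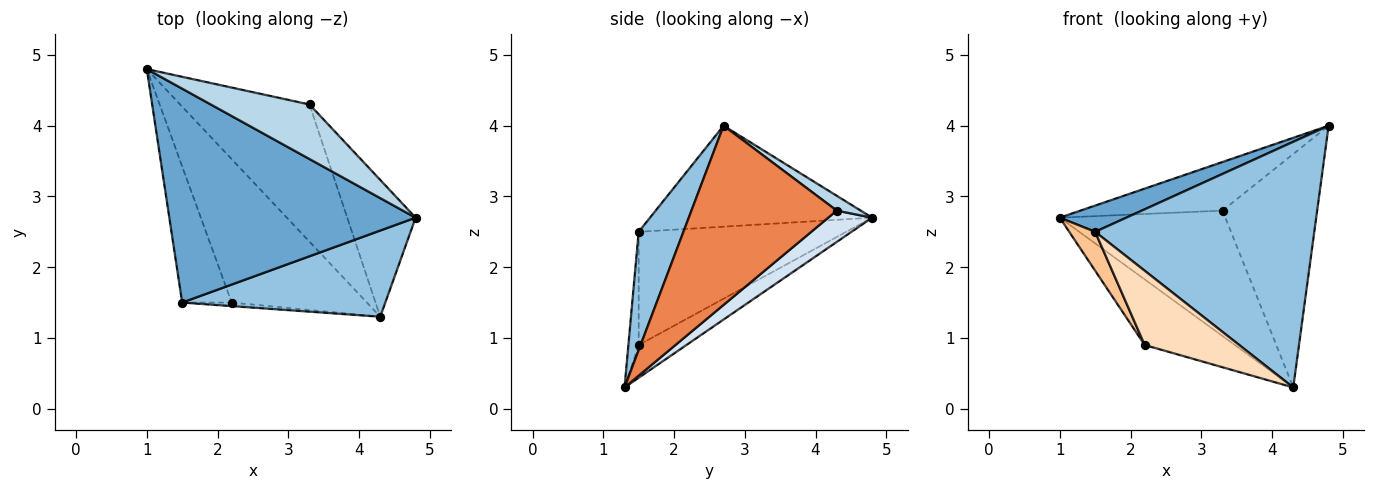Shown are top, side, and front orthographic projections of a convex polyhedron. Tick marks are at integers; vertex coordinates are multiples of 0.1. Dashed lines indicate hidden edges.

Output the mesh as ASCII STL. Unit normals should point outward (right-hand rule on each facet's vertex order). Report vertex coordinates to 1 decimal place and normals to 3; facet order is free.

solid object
 facet normal -0.377 -0.113 0.919
  outer loop
   vertex 1.5 1.5 2.5
   vertex 4.8 2.7 4.0
   vertex 1.0 4.8 2.7
  endloop
 endfacet
 facet normal 0.189 -0.927 0.325
  outer loop
   vertex 1.5 1.5 2.5
   vertex 4.3 1.3 0.3
   vertex 4.8 2.7 4.0
  endloop
 endfacet
 facet normal 0.111 0.661 0.742
  outer loop
   vertex 3.3 4.3 2.8
   vertex 1.0 4.8 2.7
   vertex 4.8 2.7 4.0
  endloop
 endfacet
 facet normal 0.176 0.664 -0.727
  outer loop
   vertex 3.3 4.3 2.8
   vertex 4.3 1.3 0.3
   vertex 1.0 4.8 2.7
  endloop
 endfacet
 facet normal 0.798 0.520 -0.305
  outer loop
   vertex 3.3 4.3 2.8
   vertex 4.8 2.7 4.0
   vertex 4.3 1.3 0.3
  endloop
 endfacet
 facet normal -0.215 0.406 -0.888
  outer loop
   vertex 2.2 1.5 0.9
   vertex 1.0 4.8 2.7
   vertex 4.3 1.3 0.3
  endloop
 endfacet
 facet normal -0.910 -0.114 -0.398
  outer loop
   vertex 2.2 1.5 0.9
   vertex 1.5 1.5 2.5
   vertex 1.0 4.8 2.7
  endloop
 endfacet
 facet normal -0.108 -0.993 -0.047
  outer loop
   vertex 2.2 1.5 0.9
   vertex 4.3 1.3 0.3
   vertex 1.5 1.5 2.5
  endloop
 endfacet
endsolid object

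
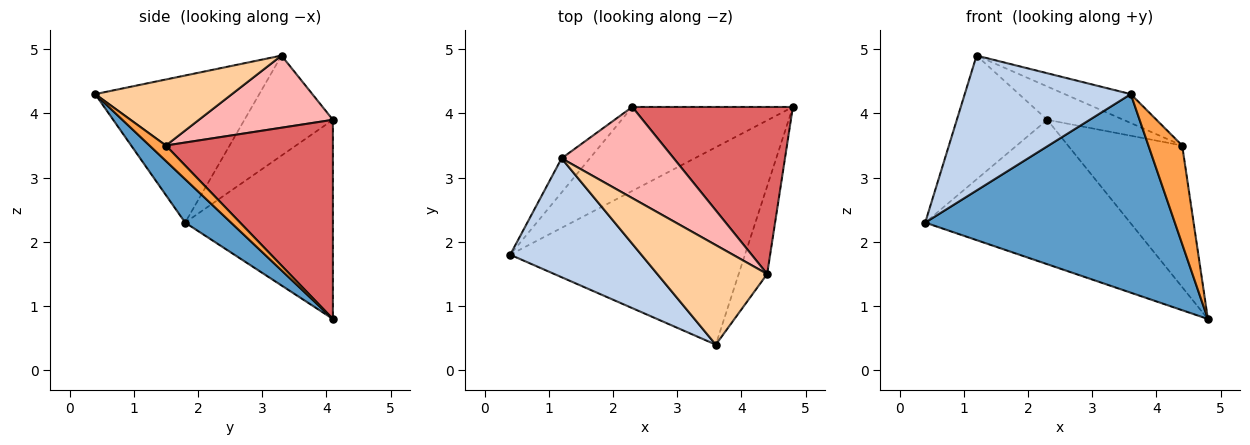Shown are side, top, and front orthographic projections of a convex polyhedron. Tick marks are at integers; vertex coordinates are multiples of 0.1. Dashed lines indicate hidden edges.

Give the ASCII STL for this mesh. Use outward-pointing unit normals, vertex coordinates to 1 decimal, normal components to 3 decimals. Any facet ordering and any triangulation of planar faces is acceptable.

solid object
 facet normal 0.129 -0.703 -0.699
  outer loop
   vertex 3.6 0.4 4.3
   vertex 0.4 1.8 2.3
   vertex 4.8 4.1 0.8
  endloop
 endfacet
 facet normal -0.596 -0.603 0.531
  outer loop
   vertex 1.2 3.3 4.9
   vertex 0.4 1.8 2.3
   vertex 3.6 0.4 4.3
  endloop
 endfacet
 facet normal 0.340 -0.702 -0.626
  outer loop
   vertex 4.4 1.5 3.5
   vertex 3.6 0.4 4.3
   vertex 4.8 4.1 0.8
  endloop
 endfacet
 facet normal 0.500 0.241 0.832
  outer loop
   vertex 4.4 1.5 3.5
   vertex 1.2 3.3 4.9
   vertex 3.6 0.4 4.3
  endloop
 endfacet
 facet normal -0.529 0.734 -0.427
  outer loop
   vertex 2.3 4.1 3.9
   vertex 4.8 4.1 0.8
   vertex 0.4 1.8 2.3
  endloop
 endfacet
 facet normal -0.686 0.701 -0.194
  outer loop
   vertex 2.3 4.1 3.9
   vertex 0.4 1.8 2.3
   vertex 1.2 3.3 4.9
  endloop
 endfacet
 facet normal 0.687 0.470 0.554
  outer loop
   vertex 2.3 4.1 3.9
   vertex 4.4 1.5 3.5
   vertex 4.8 4.1 0.8
  endloop
 endfacet
 facet normal 0.517 0.294 0.804
  outer loop
   vertex 2.3 4.1 3.9
   vertex 1.2 3.3 4.9
   vertex 4.4 1.5 3.5
  endloop
 endfacet
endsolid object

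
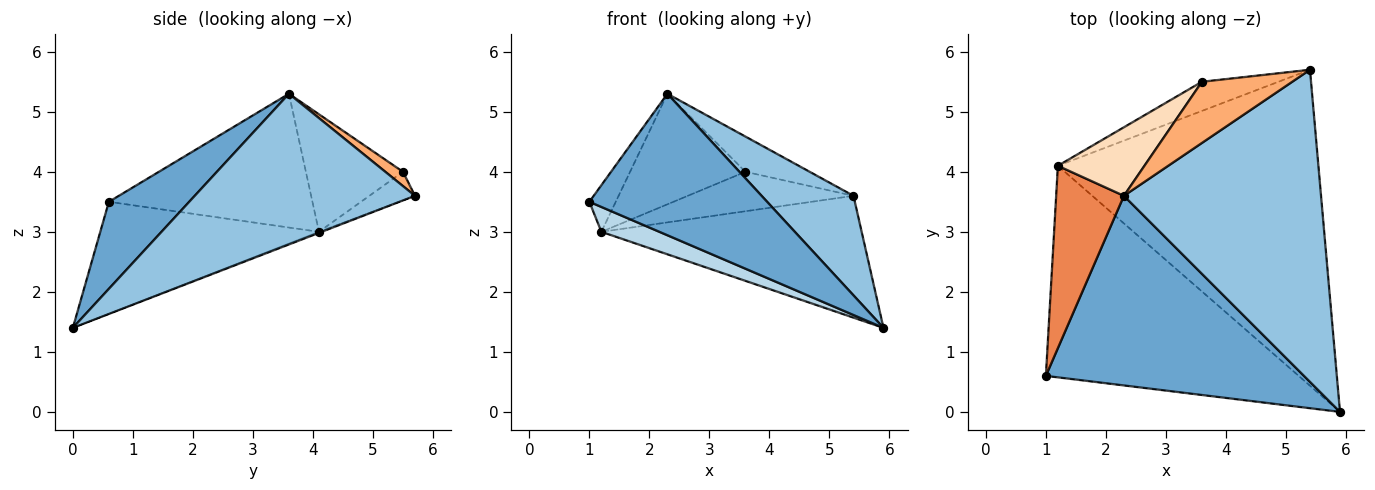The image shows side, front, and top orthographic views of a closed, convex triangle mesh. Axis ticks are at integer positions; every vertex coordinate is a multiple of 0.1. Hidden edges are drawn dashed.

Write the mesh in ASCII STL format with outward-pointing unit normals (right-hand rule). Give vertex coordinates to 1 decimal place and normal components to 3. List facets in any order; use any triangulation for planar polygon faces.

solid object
 facet normal 0.261 -0.577 0.774
  outer loop
   vertex 2.3 3.6 5.3
   vertex 1.0 0.6 3.5
   vertex 5.9 0.0 1.4
  endloop
 endfacet
 facet normal 0.589 -0.246 0.770
  outer loop
   vertex 2.3 3.6 5.3
   vertex 5.9 0.0 1.4
   vertex 5.4 5.7 3.6
  endloop
 endfacet
 facet normal -0.403 -0.107 -0.909
  outer loop
   vertex 1.2 4.1 3.0
   vertex 5.9 0.0 1.4
   vertex 1.0 0.6 3.5
  endloop
 endfacet
 facet normal -0.004 0.360 -0.933
  outer loop
   vertex 1.2 4.1 3.0
   vertex 5.4 5.7 3.6
   vertex 5.9 0.0 1.4
  endloop
 endfacet
 facet normal -0.886 0.115 0.449
  outer loop
   vertex 1.2 4.1 3.0
   vertex 1.0 0.6 3.5
   vertex 2.3 3.6 5.3
  endloop
 endfacet
 facet normal 0.136 0.494 0.859
  outer loop
   vertex 3.6 5.5 4.0
   vertex 2.3 3.6 5.3
   vertex 5.4 5.7 3.6
  endloop
 endfacet
 facet normal -0.216 0.785 -0.580
  outer loop
   vertex 3.6 5.5 4.0
   vertex 5.4 5.7 3.6
   vertex 1.2 4.1 3.0
  endloop
 endfacet
 facet normal -0.582 0.691 0.429
  outer loop
   vertex 3.6 5.5 4.0
   vertex 1.2 4.1 3.0
   vertex 2.3 3.6 5.3
  endloop
 endfacet
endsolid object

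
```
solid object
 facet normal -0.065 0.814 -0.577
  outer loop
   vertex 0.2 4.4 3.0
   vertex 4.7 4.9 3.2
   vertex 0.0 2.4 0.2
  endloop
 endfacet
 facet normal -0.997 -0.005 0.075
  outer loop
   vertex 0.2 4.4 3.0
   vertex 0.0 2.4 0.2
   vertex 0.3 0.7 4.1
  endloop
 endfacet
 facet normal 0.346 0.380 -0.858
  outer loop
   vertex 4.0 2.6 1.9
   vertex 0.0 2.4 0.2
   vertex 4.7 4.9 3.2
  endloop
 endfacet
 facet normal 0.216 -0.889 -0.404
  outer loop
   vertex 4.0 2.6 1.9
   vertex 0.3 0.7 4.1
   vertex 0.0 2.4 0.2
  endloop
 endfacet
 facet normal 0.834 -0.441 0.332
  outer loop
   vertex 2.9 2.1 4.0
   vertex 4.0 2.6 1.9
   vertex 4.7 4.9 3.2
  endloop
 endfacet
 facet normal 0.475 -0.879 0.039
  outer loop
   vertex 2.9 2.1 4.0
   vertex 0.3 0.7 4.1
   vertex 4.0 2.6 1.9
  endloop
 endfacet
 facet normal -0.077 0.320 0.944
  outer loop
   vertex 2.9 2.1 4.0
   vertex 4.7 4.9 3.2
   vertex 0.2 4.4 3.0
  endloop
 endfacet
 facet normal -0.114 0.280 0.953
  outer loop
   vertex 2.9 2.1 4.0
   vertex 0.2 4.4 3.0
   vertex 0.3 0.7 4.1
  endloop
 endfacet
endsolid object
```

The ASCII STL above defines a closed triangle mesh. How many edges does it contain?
12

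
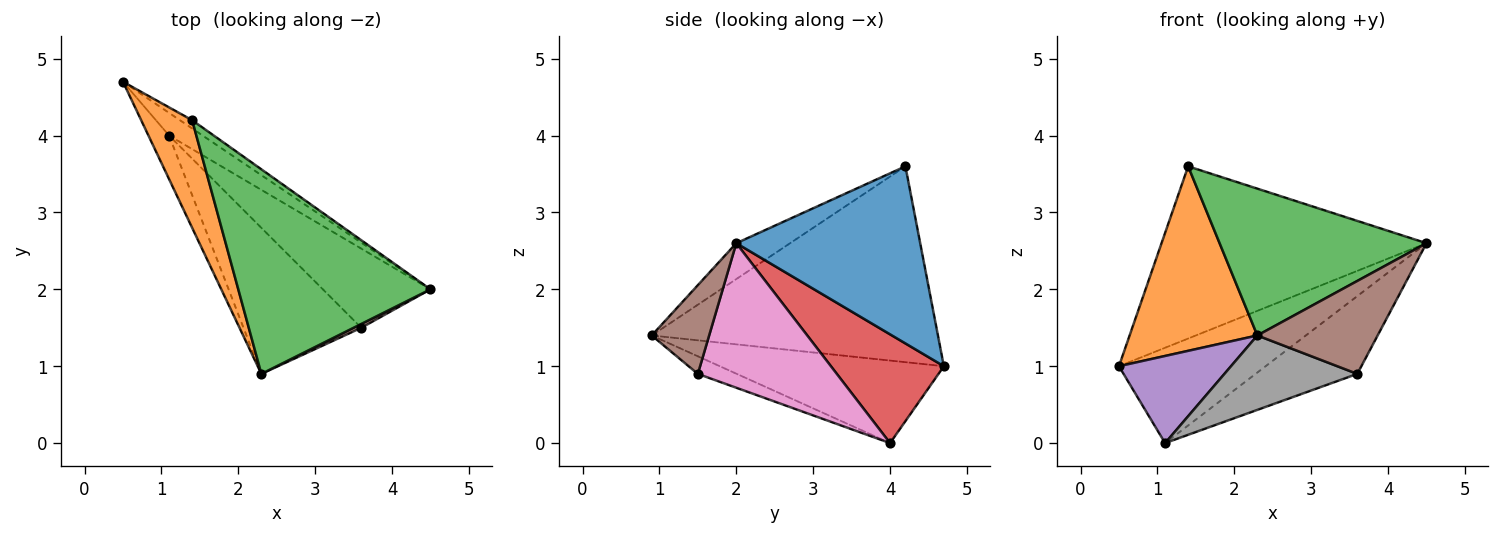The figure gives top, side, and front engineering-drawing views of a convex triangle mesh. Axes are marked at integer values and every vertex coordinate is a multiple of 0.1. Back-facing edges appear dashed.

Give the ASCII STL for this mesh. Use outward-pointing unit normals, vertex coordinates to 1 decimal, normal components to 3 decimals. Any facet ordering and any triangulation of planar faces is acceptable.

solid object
 facet normal 0.570 0.821 -0.039
  outer loop
   vertex 1.4 4.2 3.6
   vertex 4.5 2.0 2.6
   vertex 0.5 4.7 1.0
  endloop
 endfacet
 facet normal -0.888 -0.396 0.231
  outer loop
   vertex 1.4 4.2 3.6
   vertex 0.5 4.7 1.0
   vertex 2.3 0.9 1.4
  endloop
 endfacet
 facet normal -0.150 -0.576 0.803
  outer loop
   vertex 1.4 4.2 3.6
   vertex 2.3 0.9 1.4
   vertex 4.5 2.0 2.6
  endloop
 endfacet
 facet normal 0.600 0.779 -0.185
  outer loop
   vertex 1.1 4.0 0.0
   vertex 0.5 4.7 1.0
   vertex 4.5 2.0 2.6
  endloop
 endfacet
 facet normal -0.873 -0.436 -0.218
  outer loop
   vertex 1.1 4.0 0.0
   vertex 2.3 0.9 1.4
   vertex 0.5 4.7 1.0
  endloop
 endfacet
 facet normal 0.431 -0.902 0.037
  outer loop
   vertex 3.6 1.5 0.9
   vertex 4.5 2.0 2.6
   vertex 2.3 0.9 1.4
  endloop
 endfacet
 facet normal 0.692 0.506 -0.515
  outer loop
   vertex 3.6 1.5 0.9
   vertex 1.1 4.0 0.0
   vertex 4.5 2.0 2.6
  endloop
 endfacet
 facet normal -0.132 -0.450 -0.883
  outer loop
   vertex 3.6 1.5 0.9
   vertex 2.3 0.9 1.4
   vertex 1.1 4.0 0.0
  endloop
 endfacet
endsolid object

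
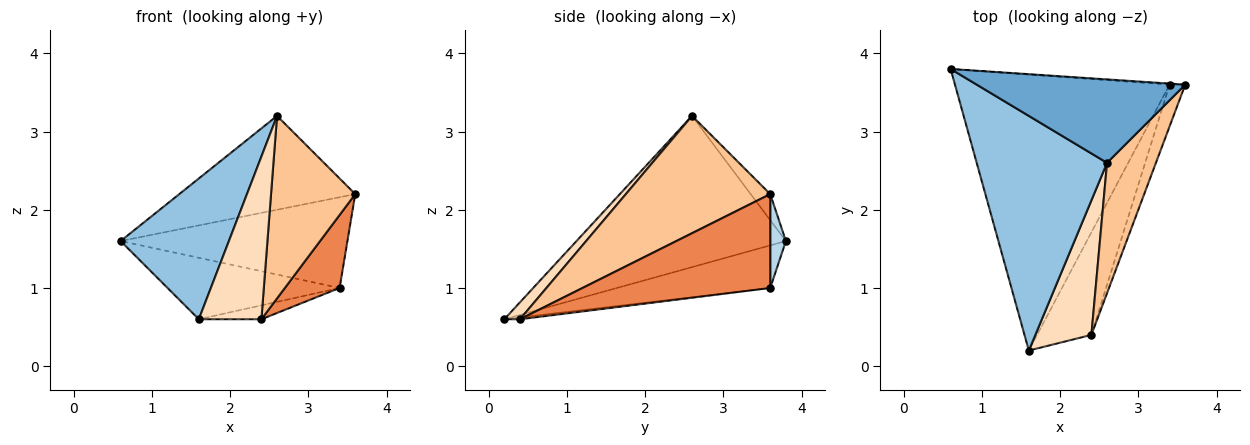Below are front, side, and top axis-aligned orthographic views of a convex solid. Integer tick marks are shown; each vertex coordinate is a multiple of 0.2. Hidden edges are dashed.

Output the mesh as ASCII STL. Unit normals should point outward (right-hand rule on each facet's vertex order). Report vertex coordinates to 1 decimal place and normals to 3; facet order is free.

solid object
 facet normal -0.083 0.745 0.662
  outer loop
   vertex 2.6 2.6 3.2
   vertex 3.6 3.6 2.2
   vertex 0.6 3.8 1.6
  endloop
 endfacet
 facet normal -0.705 -0.365 0.608
  outer loop
   vertex 2.6 2.6 3.2
   vertex 0.6 3.8 1.6
   vertex 1.6 0.2 0.6
  endloop
 endfacet
 facet normal 0.069 0.998 -0.011
  outer loop
   vertex 3.4 3.6 1.0
   vertex 0.6 3.8 1.6
   vertex 3.6 3.6 2.2
  endloop
 endfacet
 facet normal -0.190 0.213 -0.958
  outer loop
   vertex 3.4 3.6 1.0
   vertex 1.6 0.2 0.6
   vertex 0.6 3.8 1.6
  endloop
 endfacet
 facet normal 0.948 -0.276 -0.158
  outer loop
   vertex 2.4 0.4 0.6
   vertex 3.4 3.6 1.0
   vertex 3.6 3.6 2.2
  endloop
 endfacet
 facet normal -0.034 0.134 -0.990
  outer loop
   vertex 2.4 0.4 0.6
   vertex 1.6 0.2 0.6
   vertex 3.4 3.6 1.0
  endloop
 endfacet
 facet normal 0.813 -0.474 0.339
  outer loop
   vertex 2.4 0.4 0.6
   vertex 3.6 3.6 2.2
   vertex 2.6 2.6 3.2
  endloop
 endfacet
 facet normal 0.189 -0.757 0.626
  outer loop
   vertex 2.4 0.4 0.6
   vertex 2.6 2.6 3.2
   vertex 1.6 0.2 0.6
  endloop
 endfacet
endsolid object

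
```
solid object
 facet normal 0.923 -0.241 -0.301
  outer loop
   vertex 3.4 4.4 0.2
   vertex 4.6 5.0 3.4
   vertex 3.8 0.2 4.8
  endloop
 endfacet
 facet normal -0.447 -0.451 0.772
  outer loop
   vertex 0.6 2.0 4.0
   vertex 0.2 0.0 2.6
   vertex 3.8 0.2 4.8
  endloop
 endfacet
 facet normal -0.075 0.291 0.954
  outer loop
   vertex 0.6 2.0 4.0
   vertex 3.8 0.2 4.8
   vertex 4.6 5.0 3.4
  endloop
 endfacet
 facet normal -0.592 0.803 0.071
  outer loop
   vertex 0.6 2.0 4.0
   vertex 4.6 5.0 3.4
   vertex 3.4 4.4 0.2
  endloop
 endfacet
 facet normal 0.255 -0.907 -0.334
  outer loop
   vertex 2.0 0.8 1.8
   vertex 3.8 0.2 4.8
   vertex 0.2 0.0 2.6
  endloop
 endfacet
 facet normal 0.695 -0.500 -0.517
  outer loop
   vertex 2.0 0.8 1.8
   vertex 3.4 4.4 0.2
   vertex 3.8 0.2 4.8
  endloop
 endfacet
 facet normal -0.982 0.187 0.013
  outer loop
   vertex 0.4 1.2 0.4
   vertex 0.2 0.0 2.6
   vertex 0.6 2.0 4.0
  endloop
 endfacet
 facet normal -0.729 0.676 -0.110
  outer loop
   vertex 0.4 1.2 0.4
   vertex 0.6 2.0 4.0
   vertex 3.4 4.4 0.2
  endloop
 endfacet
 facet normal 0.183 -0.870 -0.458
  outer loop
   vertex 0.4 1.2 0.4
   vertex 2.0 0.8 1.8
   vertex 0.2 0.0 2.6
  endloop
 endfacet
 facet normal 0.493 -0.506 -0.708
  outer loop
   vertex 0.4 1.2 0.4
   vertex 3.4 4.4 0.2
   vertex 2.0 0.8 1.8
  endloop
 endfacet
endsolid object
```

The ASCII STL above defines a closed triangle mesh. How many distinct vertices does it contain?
7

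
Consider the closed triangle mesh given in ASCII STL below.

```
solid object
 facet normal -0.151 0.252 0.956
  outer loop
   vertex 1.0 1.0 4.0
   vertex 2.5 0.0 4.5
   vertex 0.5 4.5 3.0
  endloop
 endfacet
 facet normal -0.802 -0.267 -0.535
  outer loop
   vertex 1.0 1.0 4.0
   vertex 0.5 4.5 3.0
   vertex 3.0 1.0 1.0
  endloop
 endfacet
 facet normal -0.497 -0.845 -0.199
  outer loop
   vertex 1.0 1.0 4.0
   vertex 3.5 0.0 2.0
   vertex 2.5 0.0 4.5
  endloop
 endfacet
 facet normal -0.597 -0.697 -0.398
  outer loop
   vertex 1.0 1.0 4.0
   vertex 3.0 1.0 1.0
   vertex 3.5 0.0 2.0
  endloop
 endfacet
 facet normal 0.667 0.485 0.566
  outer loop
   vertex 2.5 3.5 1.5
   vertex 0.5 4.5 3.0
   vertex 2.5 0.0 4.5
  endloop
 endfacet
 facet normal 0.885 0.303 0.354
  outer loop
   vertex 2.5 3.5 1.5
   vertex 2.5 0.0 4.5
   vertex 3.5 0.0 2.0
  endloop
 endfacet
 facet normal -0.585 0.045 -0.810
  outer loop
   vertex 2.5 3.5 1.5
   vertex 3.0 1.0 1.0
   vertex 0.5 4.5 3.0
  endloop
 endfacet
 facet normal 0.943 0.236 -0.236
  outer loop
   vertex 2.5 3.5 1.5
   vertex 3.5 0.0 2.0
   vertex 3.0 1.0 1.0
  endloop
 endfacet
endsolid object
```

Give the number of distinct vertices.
6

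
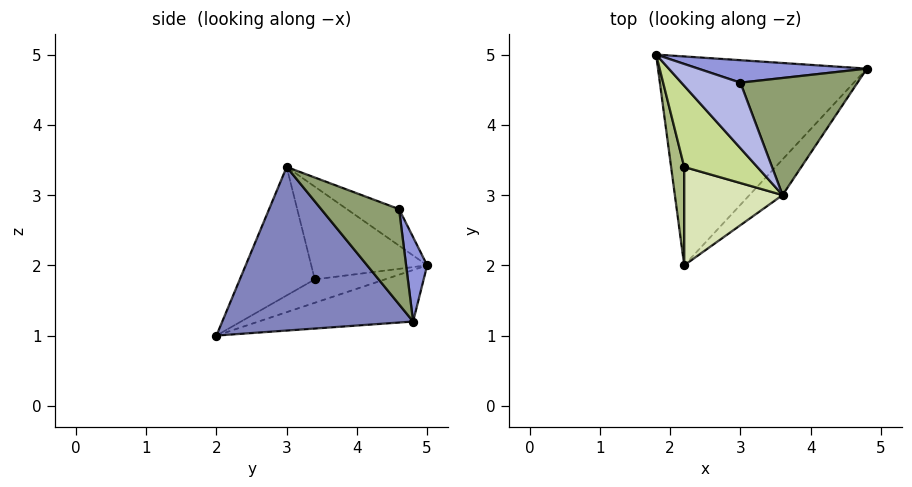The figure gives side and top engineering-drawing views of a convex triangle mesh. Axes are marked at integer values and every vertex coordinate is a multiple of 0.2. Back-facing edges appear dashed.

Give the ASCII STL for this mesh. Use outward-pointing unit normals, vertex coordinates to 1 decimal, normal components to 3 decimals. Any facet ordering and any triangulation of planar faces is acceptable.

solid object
 facet normal -0.230 0.280 -0.932
  outer loop
   vertex 2.2 2.0 1.0
   vertex 1.8 5.0 2.0
   vertex 4.8 4.8 1.2
  endloop
 endfacet
 facet normal 0.730 -0.667 -0.148
  outer loop
   vertex 3.6 3.0 3.4
   vertex 2.2 2.0 1.0
   vertex 4.8 4.8 1.2
  endloop
 endfacet
 facet normal 0.136 0.953 0.272
  outer loop
   vertex 3.0 4.6 2.8
   vertex 4.8 4.8 1.2
   vertex 1.8 5.0 2.0
  endloop
 endfacet
 facet normal -0.523 0.121 0.844
  outer loop
   vertex 3.0 4.6 2.8
   vertex 1.8 5.0 2.0
   vertex 3.6 3.0 3.4
  endloop
 endfacet
 facet normal 0.558 0.467 0.686
  outer loop
   vertex 3.0 4.6 2.8
   vertex 3.6 3.0 3.4
   vertex 4.8 4.8 1.2
  endloop
 endfacet
 facet normal -0.840 -0.269 0.471
  outer loop
   vertex 2.2 3.4 1.8
   vertex 1.8 5.0 2.0
   vertex 2.2 2.0 1.0
  endloop
 endfacet
 facet normal -0.758 -0.264 0.597
  outer loop
   vertex 2.2 3.4 1.8
   vertex 3.6 3.0 3.4
   vertex 1.8 5.0 2.0
  endloop
 endfacet
 facet normal -0.750 -0.328 0.574
  outer loop
   vertex 2.2 3.4 1.8
   vertex 2.2 2.0 1.0
   vertex 3.6 3.0 3.4
  endloop
 endfacet
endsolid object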